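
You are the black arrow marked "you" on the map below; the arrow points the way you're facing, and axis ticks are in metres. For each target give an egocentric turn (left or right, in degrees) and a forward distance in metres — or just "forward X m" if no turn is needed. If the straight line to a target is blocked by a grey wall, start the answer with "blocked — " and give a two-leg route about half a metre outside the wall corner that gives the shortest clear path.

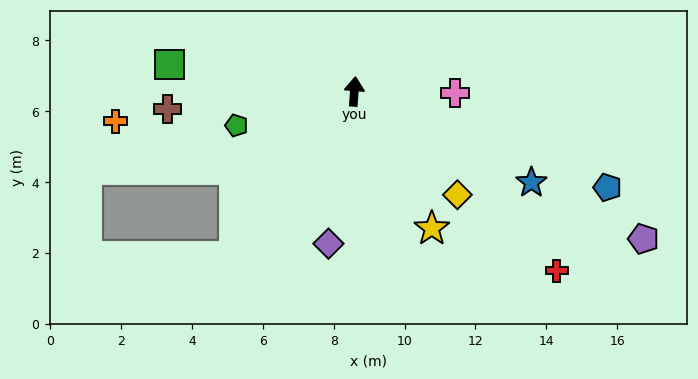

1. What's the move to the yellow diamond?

turn right 131°, forward 4.1 m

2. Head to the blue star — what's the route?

turn right 113°, forward 5.6 m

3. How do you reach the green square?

turn left 86°, forward 5.3 m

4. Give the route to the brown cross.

turn left 100°, forward 5.3 m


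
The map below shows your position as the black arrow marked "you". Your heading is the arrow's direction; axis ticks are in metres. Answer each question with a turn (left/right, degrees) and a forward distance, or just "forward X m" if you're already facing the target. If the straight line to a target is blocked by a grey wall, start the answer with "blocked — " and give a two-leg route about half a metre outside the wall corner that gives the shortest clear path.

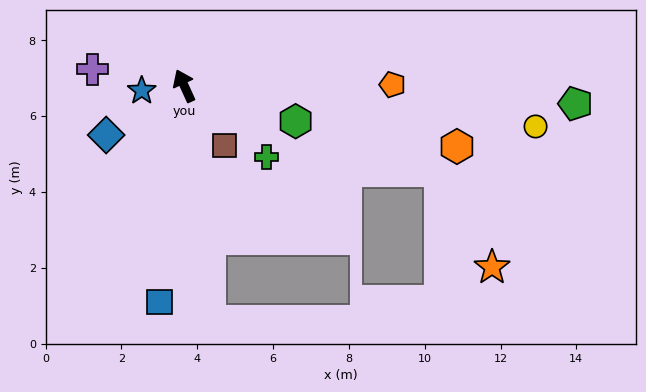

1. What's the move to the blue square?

turn left 149°, forward 5.7 m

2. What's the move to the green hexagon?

turn right 132°, forward 3.1 m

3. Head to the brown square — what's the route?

turn right 171°, forward 1.9 m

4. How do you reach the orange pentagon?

turn right 114°, forward 5.5 m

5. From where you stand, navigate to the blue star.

turn left 72°, forward 1.1 m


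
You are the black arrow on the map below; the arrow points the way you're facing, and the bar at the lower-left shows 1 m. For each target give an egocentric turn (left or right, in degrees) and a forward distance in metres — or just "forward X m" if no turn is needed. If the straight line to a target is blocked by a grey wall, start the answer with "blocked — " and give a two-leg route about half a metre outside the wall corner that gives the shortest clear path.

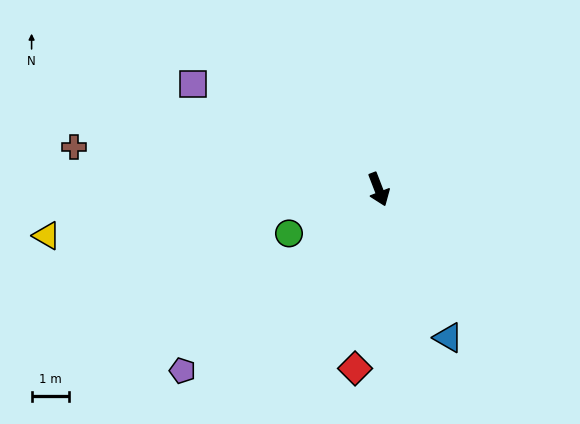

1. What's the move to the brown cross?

turn right 119°, forward 8.3 m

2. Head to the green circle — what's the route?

turn right 85°, forward 2.7 m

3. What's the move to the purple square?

turn right 141°, forward 5.8 m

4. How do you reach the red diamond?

turn right 29°, forward 4.9 m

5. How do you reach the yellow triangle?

turn right 103°, forward 9.1 m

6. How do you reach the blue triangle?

turn left 4°, forward 4.4 m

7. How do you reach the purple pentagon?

turn right 68°, forward 7.2 m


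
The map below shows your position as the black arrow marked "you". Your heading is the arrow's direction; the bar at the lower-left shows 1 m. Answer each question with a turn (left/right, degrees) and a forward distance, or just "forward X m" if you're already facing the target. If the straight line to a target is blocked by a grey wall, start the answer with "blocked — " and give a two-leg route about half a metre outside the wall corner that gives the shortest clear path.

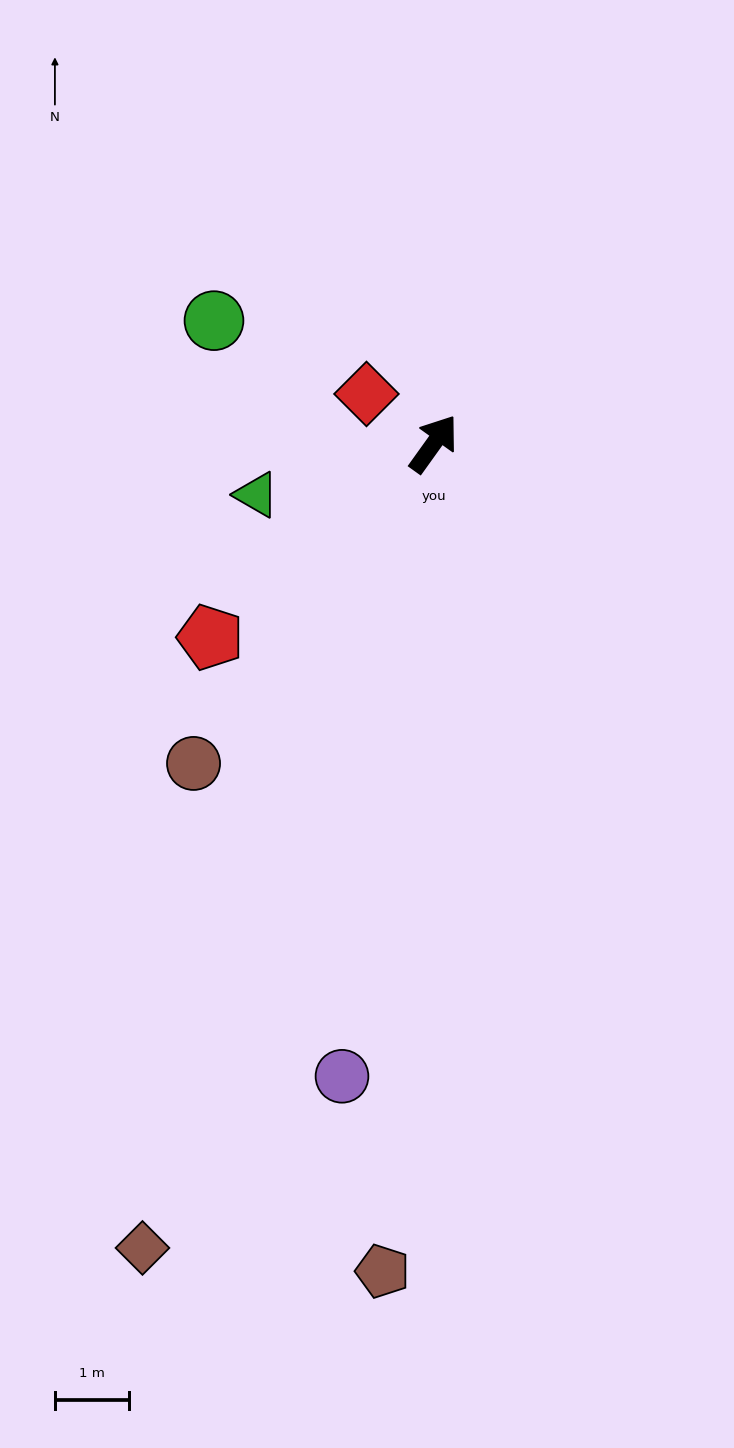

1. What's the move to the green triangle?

turn left 142°, forward 2.5 m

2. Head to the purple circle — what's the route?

turn right 153°, forward 8.7 m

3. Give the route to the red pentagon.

turn left 167°, forward 4.0 m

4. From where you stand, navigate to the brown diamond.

turn right 164°, forward 11.6 m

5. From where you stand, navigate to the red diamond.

turn left 89°, forward 1.1 m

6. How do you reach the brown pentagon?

turn right 148°, forward 11.3 m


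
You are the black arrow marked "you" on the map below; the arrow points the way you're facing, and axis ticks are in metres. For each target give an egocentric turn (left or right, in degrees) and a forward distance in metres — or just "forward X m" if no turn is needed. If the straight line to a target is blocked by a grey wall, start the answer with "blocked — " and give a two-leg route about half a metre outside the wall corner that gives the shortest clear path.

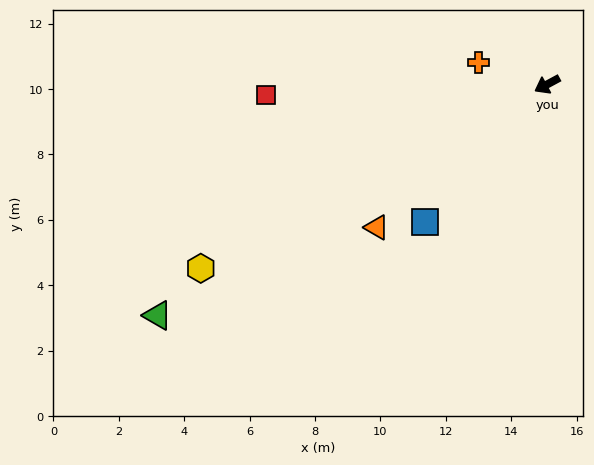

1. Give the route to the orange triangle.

turn left 12°, forward 6.8 m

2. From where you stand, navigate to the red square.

turn right 26°, forward 8.6 m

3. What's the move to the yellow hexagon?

forward 12.0 m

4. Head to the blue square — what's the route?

turn left 20°, forward 5.6 m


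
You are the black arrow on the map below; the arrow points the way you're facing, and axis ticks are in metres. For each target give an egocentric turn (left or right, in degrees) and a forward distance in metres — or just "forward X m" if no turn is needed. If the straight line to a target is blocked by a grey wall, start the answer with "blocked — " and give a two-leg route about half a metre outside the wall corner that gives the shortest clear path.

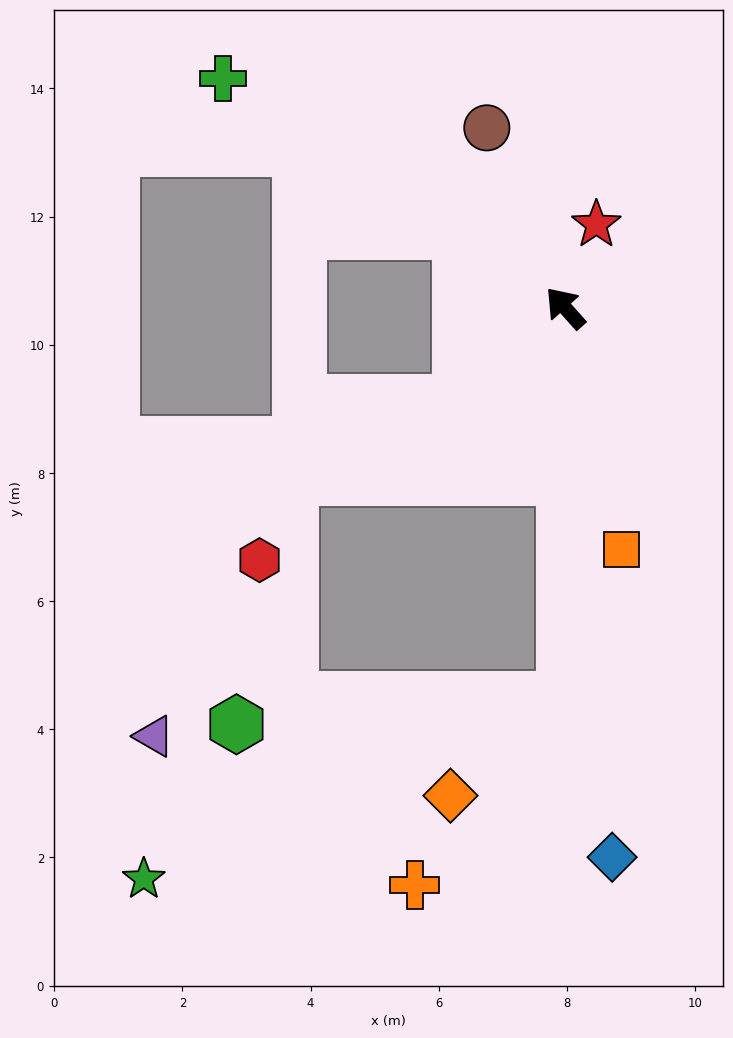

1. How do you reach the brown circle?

turn right 18°, forward 3.1 m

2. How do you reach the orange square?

turn left 152°, forward 3.9 m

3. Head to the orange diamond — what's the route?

blocked — turn left 138°, forward 6.1 m, then turn right 49°, forward 2.3 m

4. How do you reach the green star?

blocked — turn left 138°, forward 6.1 m, then turn right 66°, forward 7.1 m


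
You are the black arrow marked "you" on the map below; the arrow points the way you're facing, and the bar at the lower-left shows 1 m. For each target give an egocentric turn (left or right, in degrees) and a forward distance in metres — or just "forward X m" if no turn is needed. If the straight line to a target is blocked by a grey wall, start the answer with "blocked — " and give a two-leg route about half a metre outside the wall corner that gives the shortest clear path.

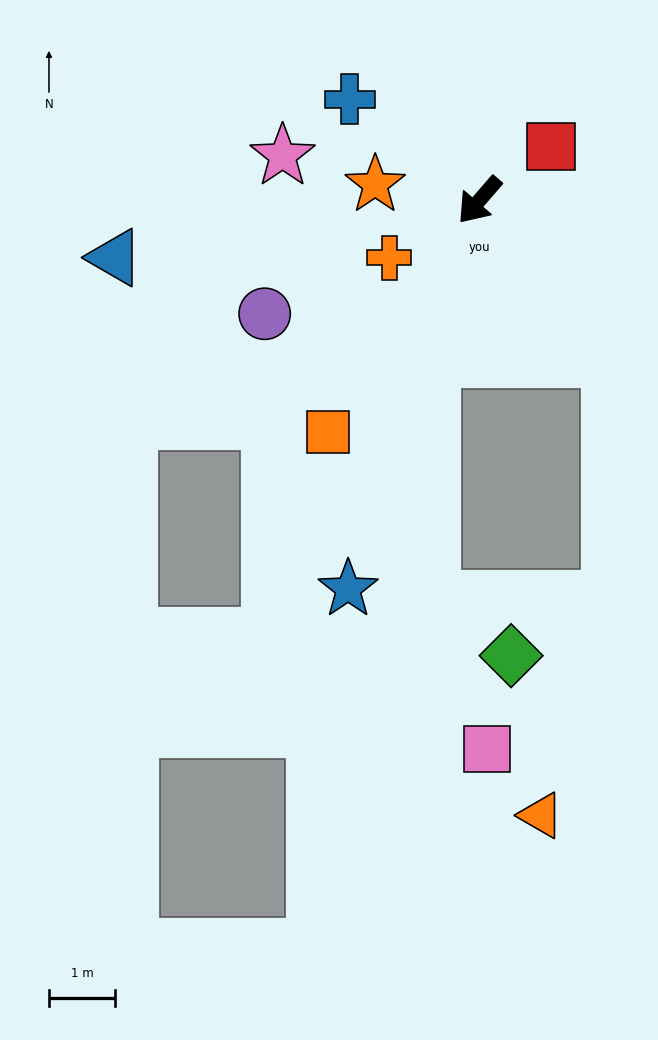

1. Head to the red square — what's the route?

turn left 168°, forward 1.4 m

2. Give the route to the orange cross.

turn right 17°, forward 1.6 m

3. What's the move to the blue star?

turn left 22°, forward 6.2 m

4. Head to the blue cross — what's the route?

turn right 87°, forward 2.5 m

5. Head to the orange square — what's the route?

turn left 8°, forward 4.2 m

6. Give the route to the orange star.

turn right 58°, forward 1.6 m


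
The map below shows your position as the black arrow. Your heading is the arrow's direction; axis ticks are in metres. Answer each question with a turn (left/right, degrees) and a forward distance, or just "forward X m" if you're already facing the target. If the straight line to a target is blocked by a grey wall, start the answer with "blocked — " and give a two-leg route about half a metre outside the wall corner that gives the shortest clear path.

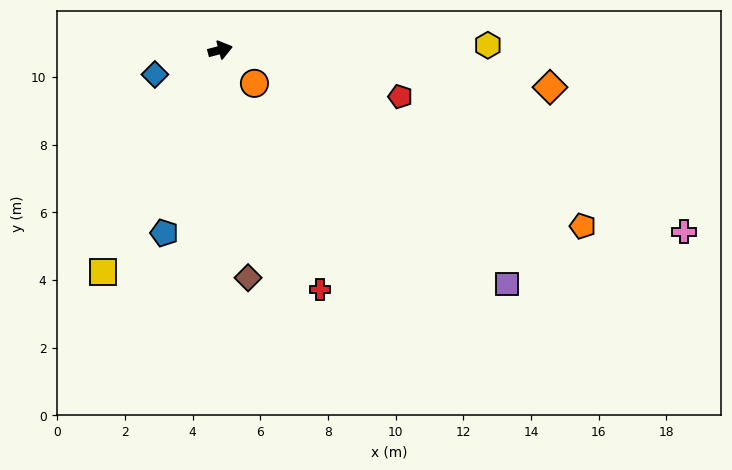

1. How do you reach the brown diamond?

turn right 98°, forward 6.8 m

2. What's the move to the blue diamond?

turn right 174°, forward 2.1 m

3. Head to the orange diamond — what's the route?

turn right 21°, forward 9.8 m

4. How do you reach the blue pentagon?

turn right 122°, forward 5.7 m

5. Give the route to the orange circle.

turn right 59°, forward 1.4 m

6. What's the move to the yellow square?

turn right 133°, forward 7.4 m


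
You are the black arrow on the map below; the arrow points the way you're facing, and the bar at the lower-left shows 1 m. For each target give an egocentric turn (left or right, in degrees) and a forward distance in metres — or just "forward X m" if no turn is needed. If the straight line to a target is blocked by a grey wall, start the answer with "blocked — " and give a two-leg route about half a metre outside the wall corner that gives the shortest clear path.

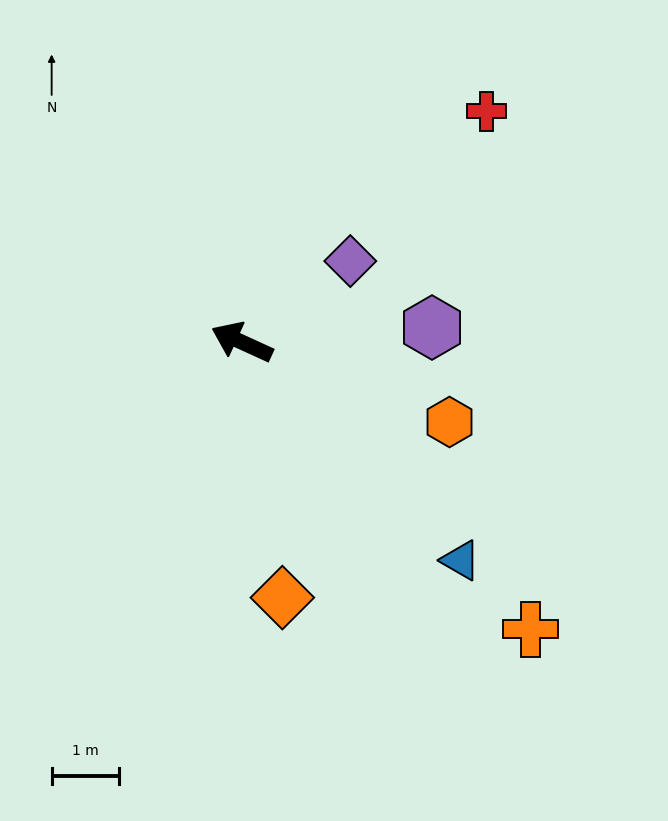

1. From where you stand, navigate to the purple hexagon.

turn right 151°, forward 2.8 m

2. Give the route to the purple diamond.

turn right 119°, forward 2.0 m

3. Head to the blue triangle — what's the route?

turn left 160°, forward 4.6 m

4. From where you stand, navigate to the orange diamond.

turn left 124°, forward 3.8 m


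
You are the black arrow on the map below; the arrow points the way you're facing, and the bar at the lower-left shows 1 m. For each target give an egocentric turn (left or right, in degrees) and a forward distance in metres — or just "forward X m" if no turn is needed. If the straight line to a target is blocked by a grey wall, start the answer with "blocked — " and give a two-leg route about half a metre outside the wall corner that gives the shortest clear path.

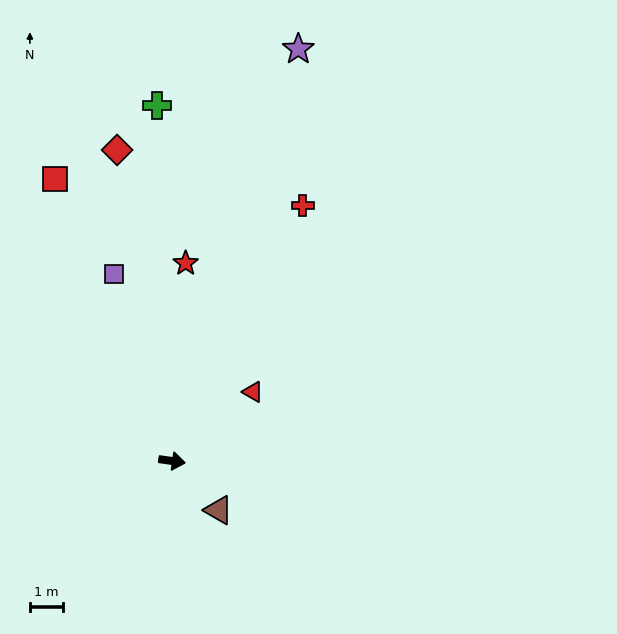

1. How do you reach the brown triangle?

turn right 38°, forward 2.1 m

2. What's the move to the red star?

turn left 94°, forward 6.0 m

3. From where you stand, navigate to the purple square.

turn left 115°, forward 6.0 m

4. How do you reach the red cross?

turn left 71°, forward 8.7 m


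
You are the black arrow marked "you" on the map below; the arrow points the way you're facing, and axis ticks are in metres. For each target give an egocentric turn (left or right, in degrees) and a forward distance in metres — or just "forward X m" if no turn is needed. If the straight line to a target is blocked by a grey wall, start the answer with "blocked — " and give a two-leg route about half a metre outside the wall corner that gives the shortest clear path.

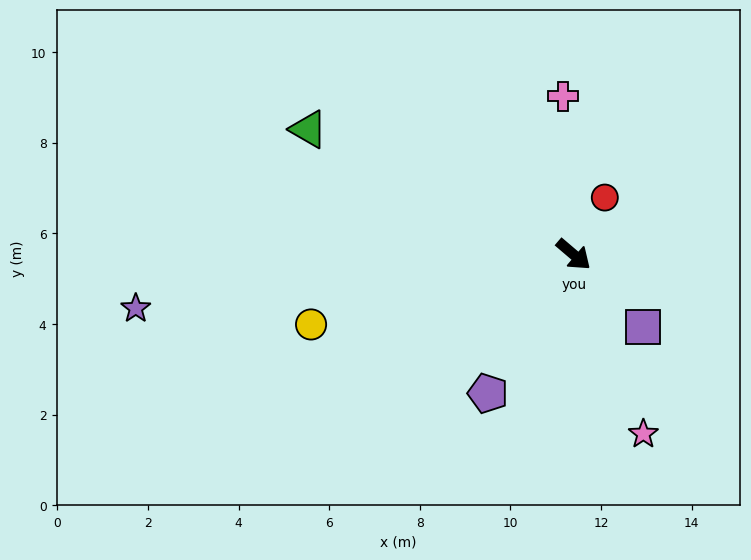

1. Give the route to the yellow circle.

turn right 125°, forward 6.0 m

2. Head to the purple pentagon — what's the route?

turn right 81°, forward 3.6 m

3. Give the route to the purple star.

turn right 133°, forward 9.7 m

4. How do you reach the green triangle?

turn right 165°, forward 6.5 m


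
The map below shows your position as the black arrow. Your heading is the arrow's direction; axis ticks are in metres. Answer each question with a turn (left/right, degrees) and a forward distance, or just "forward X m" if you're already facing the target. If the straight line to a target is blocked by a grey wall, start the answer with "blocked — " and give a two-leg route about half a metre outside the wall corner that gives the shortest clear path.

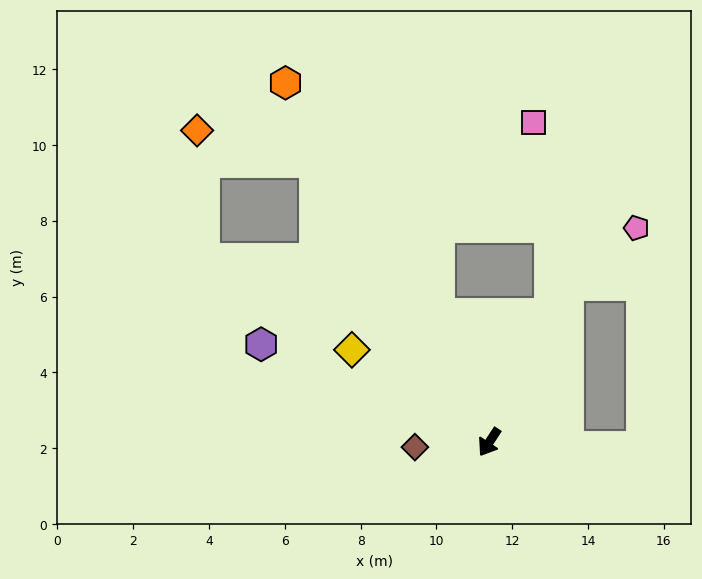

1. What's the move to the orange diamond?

blocked — turn right 115°, forward 8.7 m, then turn left 43°, forward 3.2 m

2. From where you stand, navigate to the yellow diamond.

turn right 91°, forward 4.4 m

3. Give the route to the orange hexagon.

turn right 117°, forward 10.9 m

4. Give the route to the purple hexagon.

turn right 80°, forward 6.6 m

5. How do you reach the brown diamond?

turn right 53°, forward 2.0 m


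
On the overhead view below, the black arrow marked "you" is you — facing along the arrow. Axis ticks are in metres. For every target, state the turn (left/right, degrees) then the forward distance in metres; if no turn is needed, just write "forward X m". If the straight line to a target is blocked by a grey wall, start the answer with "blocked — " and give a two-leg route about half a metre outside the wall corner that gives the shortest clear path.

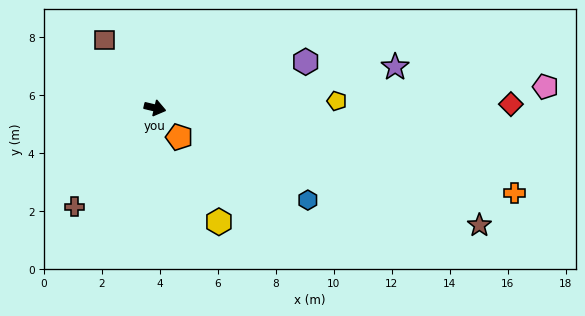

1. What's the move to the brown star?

turn right 6°, forward 11.9 m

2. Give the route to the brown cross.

turn right 116°, forward 4.4 m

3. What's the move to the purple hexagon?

turn left 30°, forward 5.4 m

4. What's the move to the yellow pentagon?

turn left 16°, forward 6.3 m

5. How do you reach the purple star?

turn left 23°, forward 8.4 m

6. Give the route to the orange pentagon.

turn right 37°, forward 1.3 m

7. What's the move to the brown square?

turn left 140°, forward 2.9 m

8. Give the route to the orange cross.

forward 12.7 m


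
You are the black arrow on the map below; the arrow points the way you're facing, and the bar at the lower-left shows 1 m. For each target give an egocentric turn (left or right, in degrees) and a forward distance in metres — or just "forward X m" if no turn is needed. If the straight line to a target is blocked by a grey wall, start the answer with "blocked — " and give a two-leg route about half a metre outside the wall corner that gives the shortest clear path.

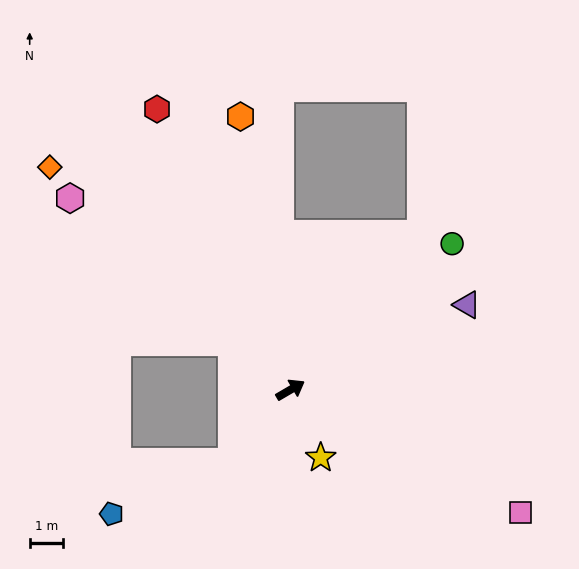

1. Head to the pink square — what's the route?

turn right 58°, forward 7.8 m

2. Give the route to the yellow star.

turn right 96°, forward 2.2 m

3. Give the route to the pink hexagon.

turn left 109°, forward 8.7 m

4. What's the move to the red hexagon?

turn left 85°, forward 9.3 m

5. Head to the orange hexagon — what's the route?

turn left 70°, forward 8.3 m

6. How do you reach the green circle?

turn left 12°, forward 6.5 m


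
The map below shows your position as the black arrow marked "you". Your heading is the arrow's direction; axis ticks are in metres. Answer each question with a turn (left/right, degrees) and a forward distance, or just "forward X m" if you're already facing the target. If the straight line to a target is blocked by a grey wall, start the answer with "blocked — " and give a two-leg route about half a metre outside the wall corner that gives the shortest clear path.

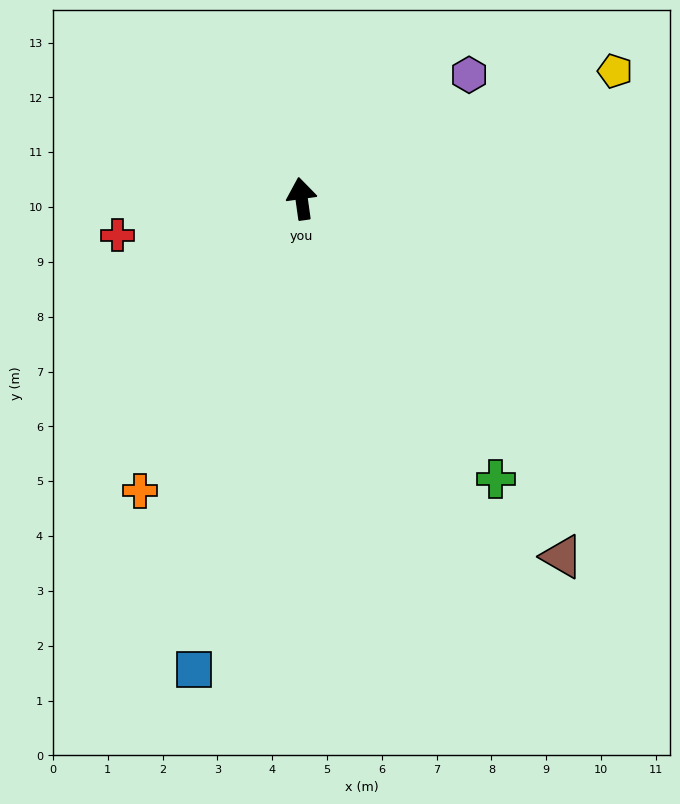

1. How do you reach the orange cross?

turn left 143°, forward 6.1 m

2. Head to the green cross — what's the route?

turn right 153°, forward 6.2 m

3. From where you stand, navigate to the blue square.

turn left 159°, forward 8.8 m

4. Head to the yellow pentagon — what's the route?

turn right 76°, forward 6.2 m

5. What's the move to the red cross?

turn left 93°, forward 3.4 m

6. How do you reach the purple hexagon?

turn right 62°, forward 3.8 m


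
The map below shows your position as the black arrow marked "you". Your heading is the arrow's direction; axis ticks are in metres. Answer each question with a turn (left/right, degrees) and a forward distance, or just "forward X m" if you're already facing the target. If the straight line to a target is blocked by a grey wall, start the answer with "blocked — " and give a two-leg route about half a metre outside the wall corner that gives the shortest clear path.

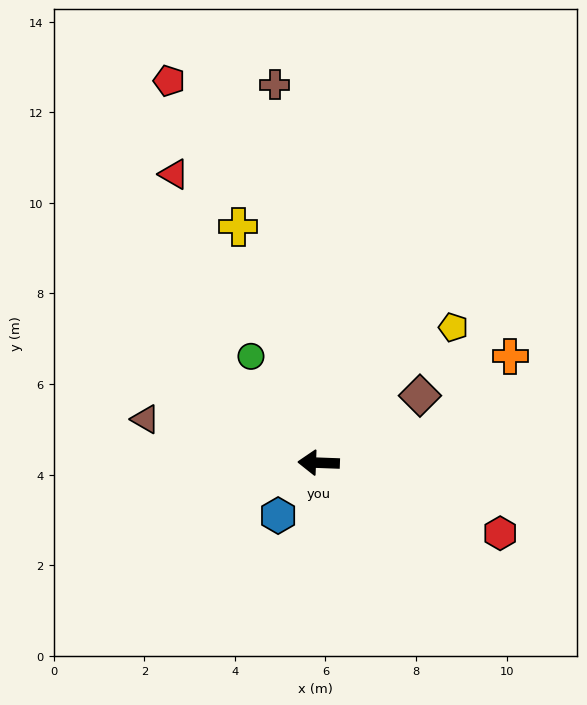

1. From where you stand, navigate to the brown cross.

turn right 81°, forward 8.4 m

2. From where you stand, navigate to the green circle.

turn right 55°, forward 2.8 m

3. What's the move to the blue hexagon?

turn left 55°, forward 1.5 m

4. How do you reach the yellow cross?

turn right 69°, forward 5.5 m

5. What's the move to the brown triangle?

turn right 12°, forward 3.9 m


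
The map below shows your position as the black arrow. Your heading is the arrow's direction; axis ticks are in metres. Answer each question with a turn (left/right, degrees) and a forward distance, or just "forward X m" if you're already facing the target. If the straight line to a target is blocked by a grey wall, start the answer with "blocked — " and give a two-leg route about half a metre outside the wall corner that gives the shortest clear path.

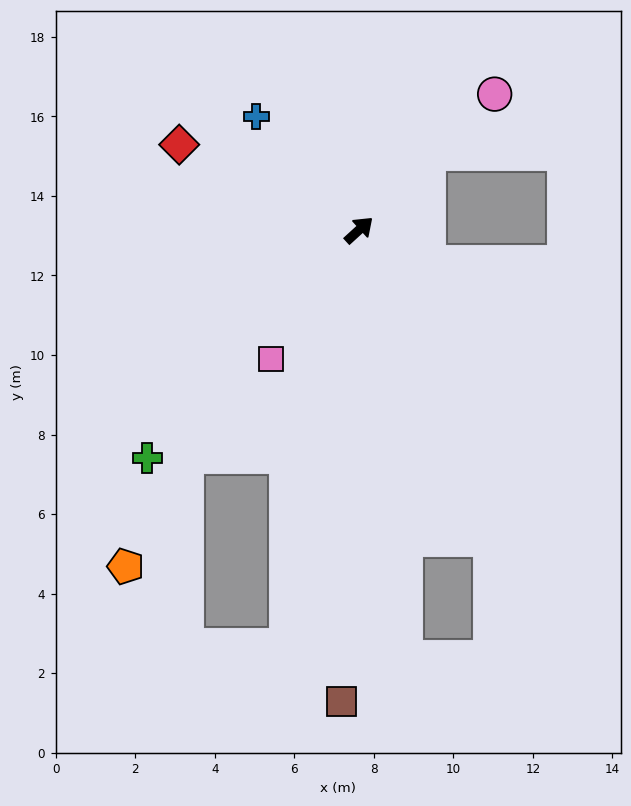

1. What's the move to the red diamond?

turn left 112°, forward 5.0 m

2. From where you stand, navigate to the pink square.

turn right 167°, forward 3.9 m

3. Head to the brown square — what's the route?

turn right 134°, forward 11.9 m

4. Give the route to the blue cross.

turn left 90°, forward 3.8 m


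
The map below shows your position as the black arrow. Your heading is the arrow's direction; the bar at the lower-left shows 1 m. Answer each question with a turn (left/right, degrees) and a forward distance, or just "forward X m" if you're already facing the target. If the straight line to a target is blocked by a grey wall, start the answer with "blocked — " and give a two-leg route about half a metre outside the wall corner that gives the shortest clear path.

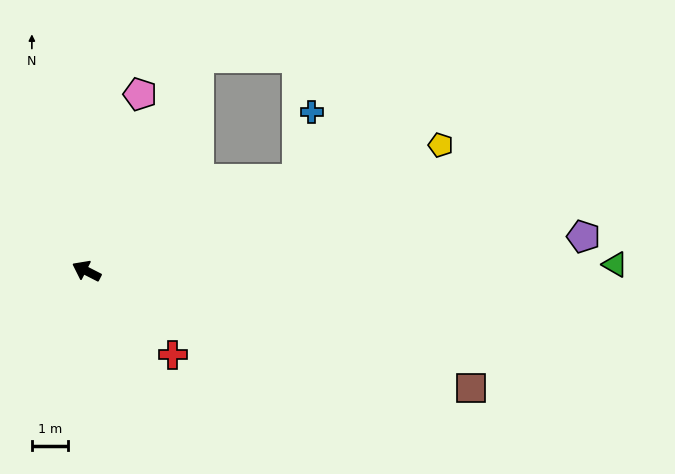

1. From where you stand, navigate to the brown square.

turn right 170°, forward 11.1 m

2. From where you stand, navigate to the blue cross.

blocked — turn right 129°, forward 6.3 m, then turn left 54°, forward 1.9 m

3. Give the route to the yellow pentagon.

turn right 133°, forward 10.3 m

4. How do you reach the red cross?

turn left 163°, forward 3.3 m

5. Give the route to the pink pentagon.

turn right 80°, forward 5.1 m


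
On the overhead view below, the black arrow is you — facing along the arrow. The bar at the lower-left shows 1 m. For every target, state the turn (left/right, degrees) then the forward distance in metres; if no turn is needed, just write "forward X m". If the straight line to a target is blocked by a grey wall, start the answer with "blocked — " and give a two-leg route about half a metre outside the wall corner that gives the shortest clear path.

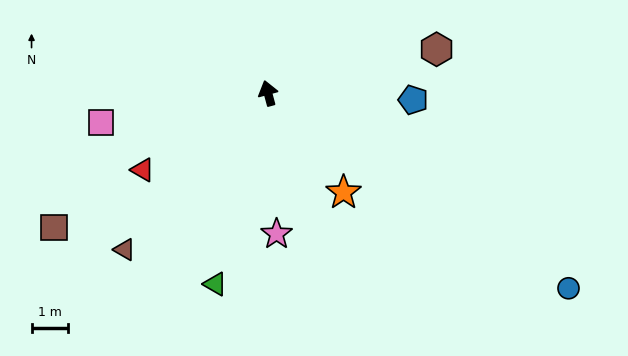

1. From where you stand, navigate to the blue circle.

turn right 138°, forward 10.0 m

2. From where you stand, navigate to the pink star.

turn left 168°, forward 3.9 m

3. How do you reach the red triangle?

turn left 106°, forward 4.1 m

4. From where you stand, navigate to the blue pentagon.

turn right 108°, forward 4.0 m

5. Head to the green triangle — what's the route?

turn left 149°, forward 5.5 m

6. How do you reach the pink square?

turn left 85°, forward 4.7 m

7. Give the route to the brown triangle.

turn left 122°, forward 5.9 m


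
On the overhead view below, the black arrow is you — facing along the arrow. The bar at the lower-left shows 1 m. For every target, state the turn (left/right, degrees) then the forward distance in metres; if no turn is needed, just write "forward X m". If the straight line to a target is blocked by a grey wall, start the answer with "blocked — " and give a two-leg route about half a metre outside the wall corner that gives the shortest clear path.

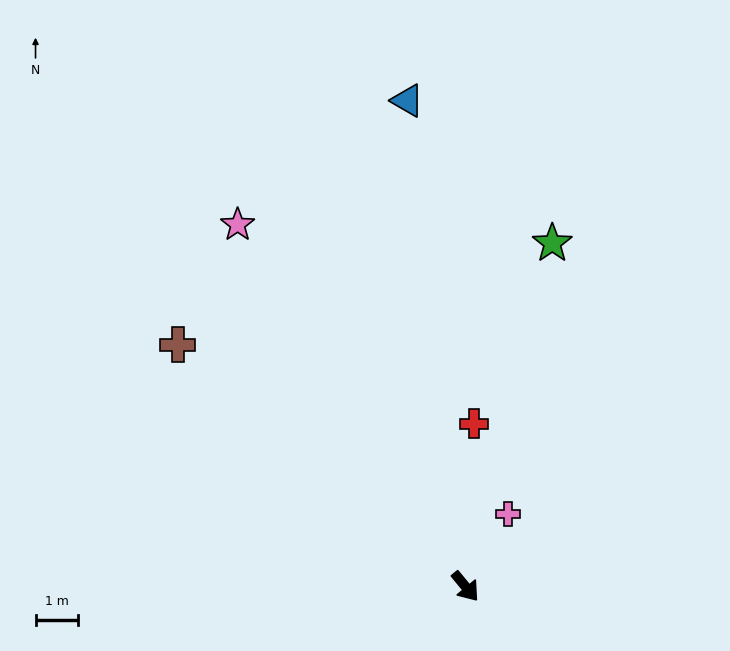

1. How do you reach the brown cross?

turn right 169°, forward 8.8 m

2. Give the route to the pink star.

turn left 173°, forward 10.0 m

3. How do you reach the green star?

turn left 126°, forward 8.3 m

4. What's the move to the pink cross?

turn left 110°, forward 2.0 m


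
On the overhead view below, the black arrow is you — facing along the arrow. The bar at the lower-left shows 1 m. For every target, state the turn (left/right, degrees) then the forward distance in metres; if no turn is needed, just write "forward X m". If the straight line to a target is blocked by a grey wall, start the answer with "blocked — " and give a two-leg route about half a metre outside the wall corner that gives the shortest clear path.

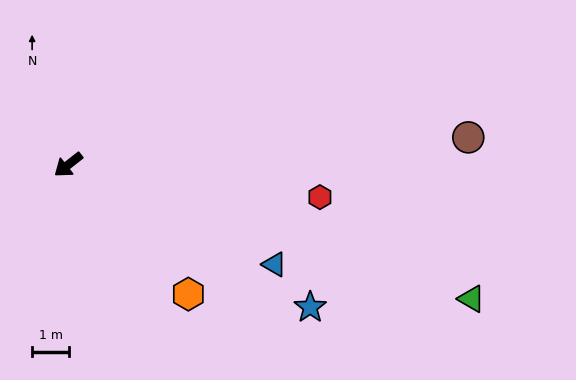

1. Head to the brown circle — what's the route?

turn left 146°, forward 10.9 m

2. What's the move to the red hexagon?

turn left 135°, forward 6.9 m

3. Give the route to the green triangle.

turn left 123°, forward 11.5 m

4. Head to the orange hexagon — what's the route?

turn left 95°, forward 4.8 m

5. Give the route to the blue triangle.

turn left 116°, forward 6.2 m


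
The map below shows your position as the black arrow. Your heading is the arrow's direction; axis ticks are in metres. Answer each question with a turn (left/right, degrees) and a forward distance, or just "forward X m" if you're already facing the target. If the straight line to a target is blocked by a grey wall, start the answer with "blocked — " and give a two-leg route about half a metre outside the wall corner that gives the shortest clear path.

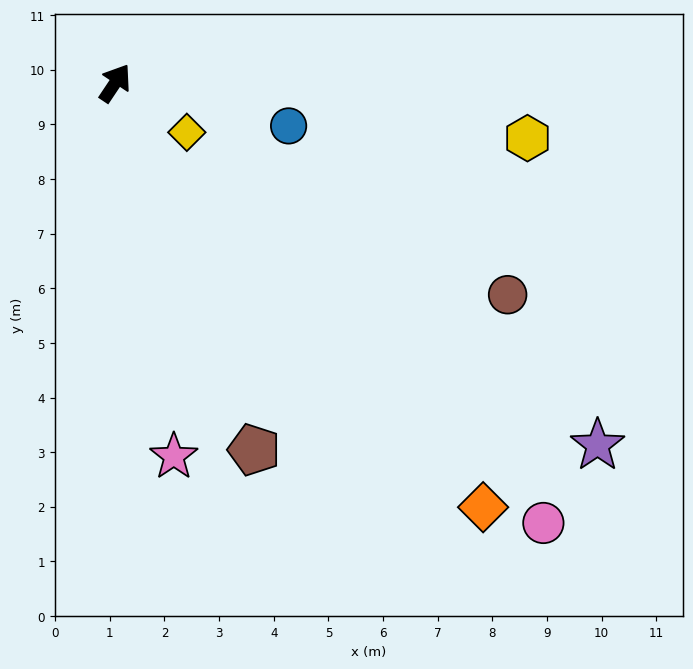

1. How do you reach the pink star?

turn right 137°, forward 6.9 m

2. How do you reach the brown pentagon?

turn right 126°, forward 7.2 m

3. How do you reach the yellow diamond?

turn right 91°, forward 1.6 m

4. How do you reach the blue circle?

turn right 70°, forward 3.3 m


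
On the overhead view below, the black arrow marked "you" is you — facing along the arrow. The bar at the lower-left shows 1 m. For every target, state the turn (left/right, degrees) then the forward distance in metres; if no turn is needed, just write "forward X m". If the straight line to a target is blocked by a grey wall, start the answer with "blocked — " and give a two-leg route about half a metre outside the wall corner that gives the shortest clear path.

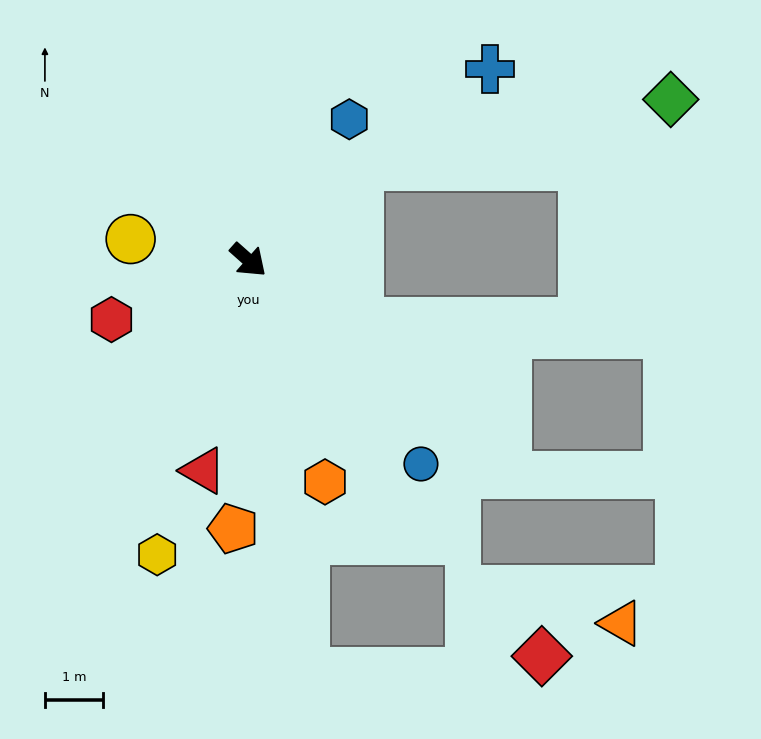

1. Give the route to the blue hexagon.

turn left 96°, forward 3.0 m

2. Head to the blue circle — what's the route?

turn right 8°, forward 4.6 m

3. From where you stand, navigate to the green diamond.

blocked — turn left 82°, forward 2.5 m, then turn right 28°, forward 5.5 m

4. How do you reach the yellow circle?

turn right 149°, forward 2.1 m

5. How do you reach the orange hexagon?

turn right 29°, forward 4.1 m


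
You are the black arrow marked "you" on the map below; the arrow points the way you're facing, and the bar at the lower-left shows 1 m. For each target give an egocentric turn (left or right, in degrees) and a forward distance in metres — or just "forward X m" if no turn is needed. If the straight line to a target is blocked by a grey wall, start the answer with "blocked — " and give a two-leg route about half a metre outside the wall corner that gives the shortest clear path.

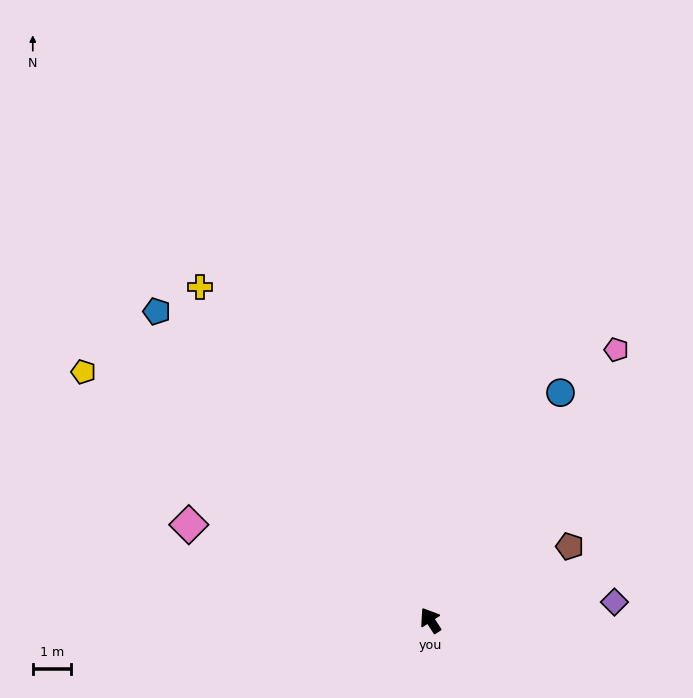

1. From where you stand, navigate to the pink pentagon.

turn right 68°, forward 8.7 m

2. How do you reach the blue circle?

turn right 63°, forward 6.9 m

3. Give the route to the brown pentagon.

turn right 95°, forward 4.2 m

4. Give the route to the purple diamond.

turn right 117°, forward 4.9 m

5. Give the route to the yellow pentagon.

turn left 21°, forward 11.3 m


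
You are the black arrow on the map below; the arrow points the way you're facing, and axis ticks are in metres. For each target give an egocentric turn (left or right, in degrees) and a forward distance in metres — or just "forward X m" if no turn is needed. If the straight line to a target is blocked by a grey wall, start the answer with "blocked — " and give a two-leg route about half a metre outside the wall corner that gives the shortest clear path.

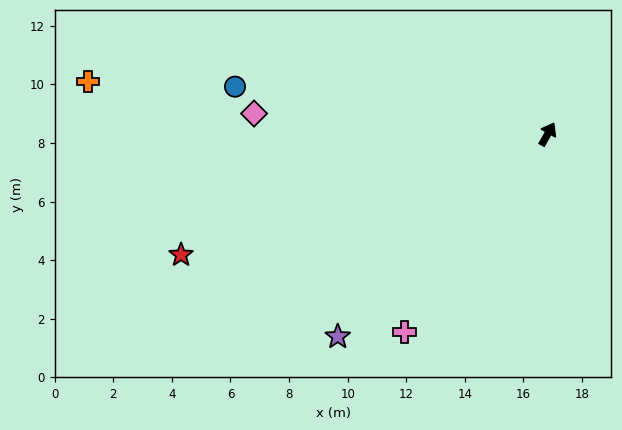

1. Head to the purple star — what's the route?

turn left 163°, forward 10.0 m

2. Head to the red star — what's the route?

turn left 138°, forward 13.2 m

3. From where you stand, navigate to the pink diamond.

turn left 115°, forward 10.0 m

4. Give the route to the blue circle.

turn left 111°, forward 10.8 m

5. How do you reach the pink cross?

turn left 173°, forward 8.3 m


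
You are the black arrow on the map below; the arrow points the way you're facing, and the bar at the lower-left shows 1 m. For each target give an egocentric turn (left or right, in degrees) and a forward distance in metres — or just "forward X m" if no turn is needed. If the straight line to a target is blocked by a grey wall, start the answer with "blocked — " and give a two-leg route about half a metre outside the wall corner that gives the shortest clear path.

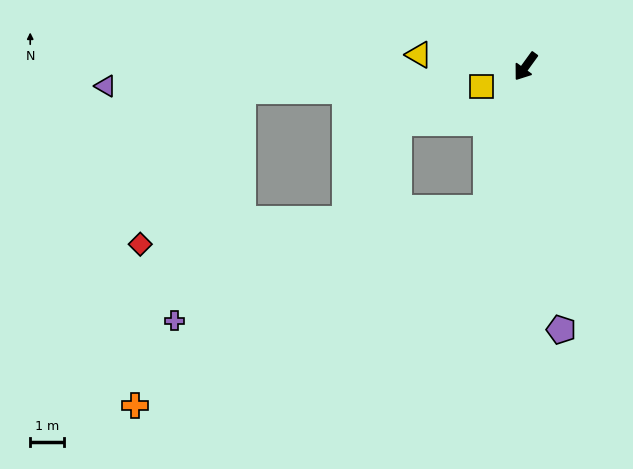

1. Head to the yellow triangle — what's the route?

turn right 60°, forward 3.2 m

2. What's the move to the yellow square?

turn right 30°, forward 1.4 m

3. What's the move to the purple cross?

blocked — turn left 21°, forward 4.4 m, then turn right 55°, forward 9.9 m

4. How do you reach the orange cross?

blocked — turn left 21°, forward 4.4 m, then turn right 46°, forward 12.0 m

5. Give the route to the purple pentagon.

turn left 44°, forward 7.9 m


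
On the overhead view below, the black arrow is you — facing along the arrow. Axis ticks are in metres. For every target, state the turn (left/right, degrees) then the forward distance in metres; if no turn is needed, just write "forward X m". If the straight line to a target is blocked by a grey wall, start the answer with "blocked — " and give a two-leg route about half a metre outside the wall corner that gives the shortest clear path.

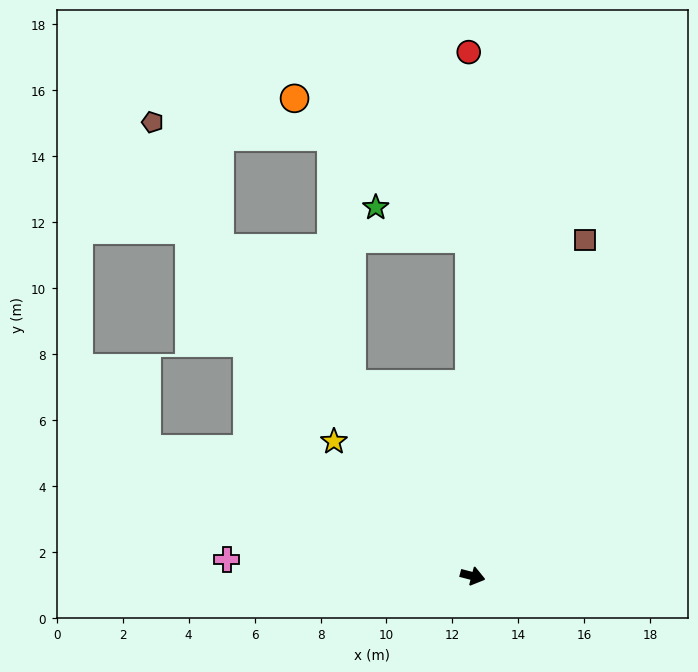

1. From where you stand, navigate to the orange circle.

blocked — turn left 105°, forward 10.2 m, then turn left 51°, forward 6.8 m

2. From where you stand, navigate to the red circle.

turn left 105°, forward 15.9 m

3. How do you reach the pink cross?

turn right 169°, forward 7.5 m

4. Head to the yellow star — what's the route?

turn left 150°, forward 5.9 m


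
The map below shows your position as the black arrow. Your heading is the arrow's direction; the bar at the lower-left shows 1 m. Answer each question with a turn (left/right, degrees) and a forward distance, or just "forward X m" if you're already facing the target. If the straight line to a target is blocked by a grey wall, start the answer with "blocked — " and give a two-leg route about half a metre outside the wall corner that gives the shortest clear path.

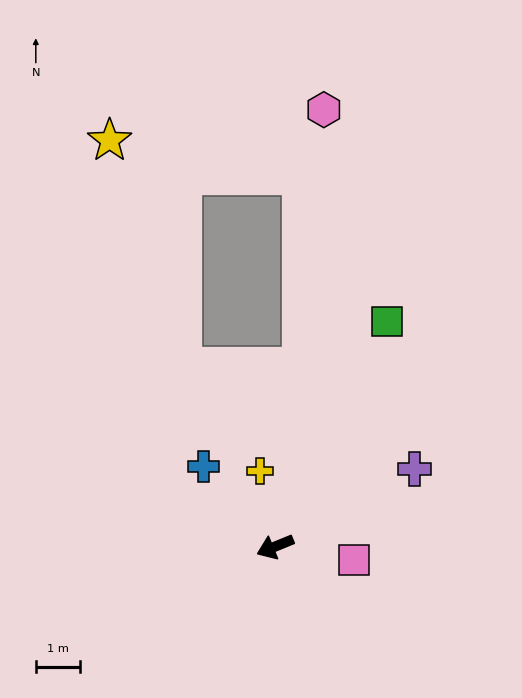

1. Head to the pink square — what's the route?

turn left 148°, forward 1.8 m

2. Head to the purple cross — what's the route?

turn right 173°, forward 3.6 m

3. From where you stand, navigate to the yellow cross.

turn right 101°, forward 1.7 m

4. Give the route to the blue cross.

turn right 70°, forward 2.4 m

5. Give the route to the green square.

turn right 139°, forward 5.6 m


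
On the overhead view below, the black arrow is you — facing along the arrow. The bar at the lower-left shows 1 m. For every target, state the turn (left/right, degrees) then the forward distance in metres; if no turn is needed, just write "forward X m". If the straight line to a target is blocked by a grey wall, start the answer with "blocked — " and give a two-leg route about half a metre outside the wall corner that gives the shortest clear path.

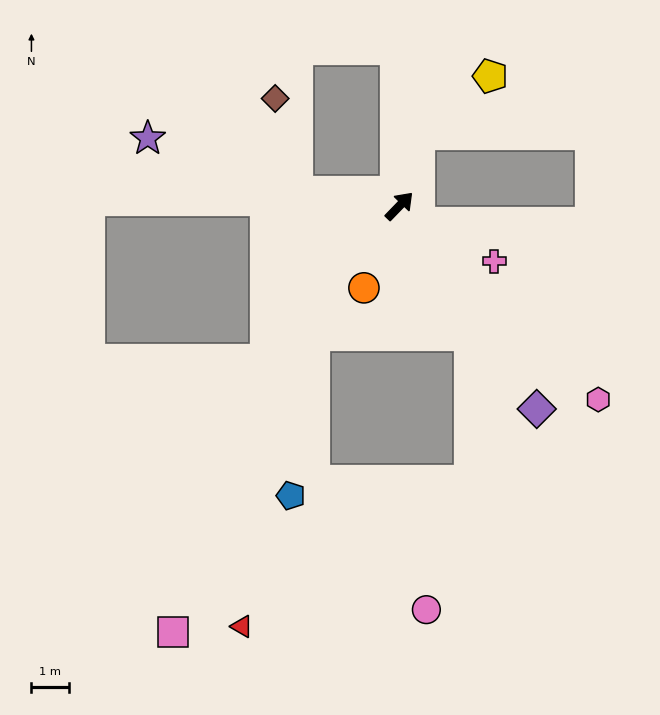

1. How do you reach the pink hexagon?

turn right 90°, forward 7.5 m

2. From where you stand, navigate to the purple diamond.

turn right 102°, forward 6.6 m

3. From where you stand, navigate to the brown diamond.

blocked — turn left 126°, forward 2.8 m, then turn right 68°, forward 2.6 m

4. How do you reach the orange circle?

turn right 159°, forward 2.4 m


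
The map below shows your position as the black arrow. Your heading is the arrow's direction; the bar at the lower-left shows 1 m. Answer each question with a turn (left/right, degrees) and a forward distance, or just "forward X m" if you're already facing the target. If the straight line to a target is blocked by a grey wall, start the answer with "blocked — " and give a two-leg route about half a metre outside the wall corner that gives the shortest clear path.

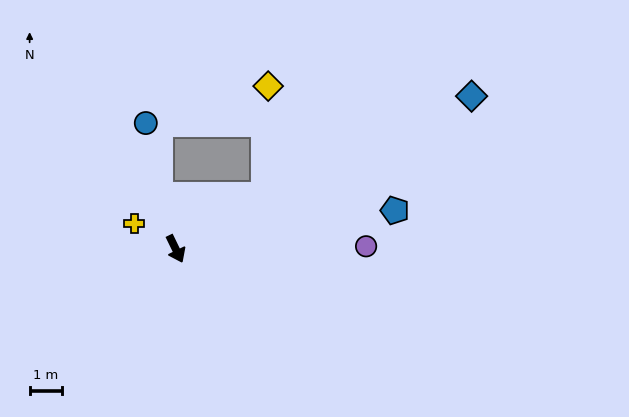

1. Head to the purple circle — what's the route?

turn left 65°, forward 5.9 m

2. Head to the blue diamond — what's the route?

turn left 91°, forward 10.4 m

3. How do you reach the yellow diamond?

blocked — turn left 95°, forward 3.2 m, then turn left 57°, forward 3.4 m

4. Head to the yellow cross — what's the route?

turn right 147°, forward 1.5 m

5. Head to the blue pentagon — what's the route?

turn left 74°, forward 6.9 m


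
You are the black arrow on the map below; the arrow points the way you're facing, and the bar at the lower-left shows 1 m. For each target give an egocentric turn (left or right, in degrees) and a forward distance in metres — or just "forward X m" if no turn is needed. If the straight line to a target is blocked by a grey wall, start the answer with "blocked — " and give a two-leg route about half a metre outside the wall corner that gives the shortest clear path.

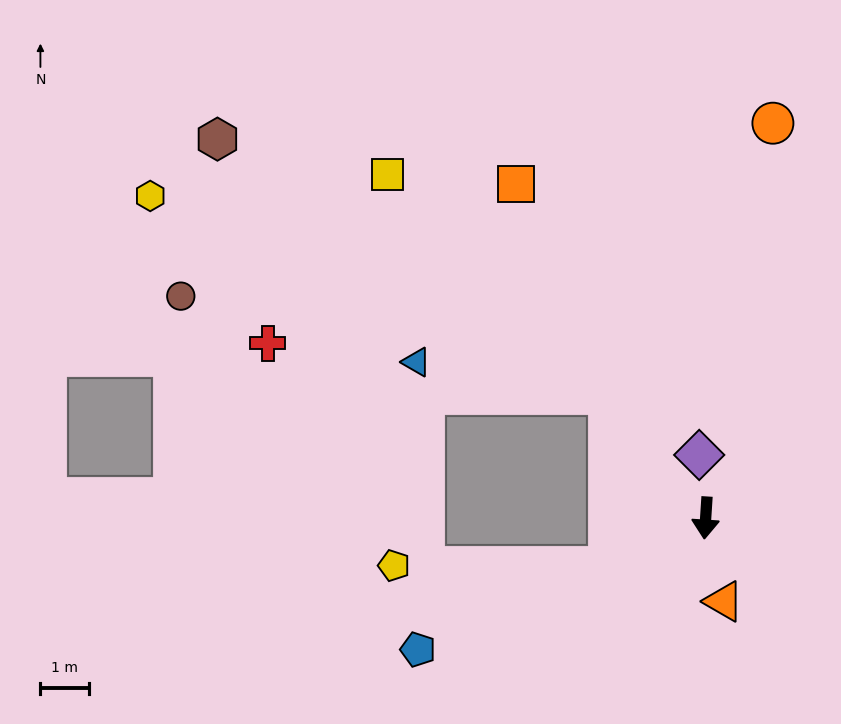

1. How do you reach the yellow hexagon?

blocked — turn right 138°, forward 3.2 m, then turn left 28°, forward 10.3 m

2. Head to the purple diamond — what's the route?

turn right 170°, forward 1.3 m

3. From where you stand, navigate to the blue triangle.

blocked — turn right 138°, forward 3.2 m, then turn left 42°, forward 4.0 m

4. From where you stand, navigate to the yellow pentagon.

blocked — turn right 60°, forward 2.2 m, then turn right 27°, forward 4.4 m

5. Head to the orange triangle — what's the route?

turn left 16°, forward 1.8 m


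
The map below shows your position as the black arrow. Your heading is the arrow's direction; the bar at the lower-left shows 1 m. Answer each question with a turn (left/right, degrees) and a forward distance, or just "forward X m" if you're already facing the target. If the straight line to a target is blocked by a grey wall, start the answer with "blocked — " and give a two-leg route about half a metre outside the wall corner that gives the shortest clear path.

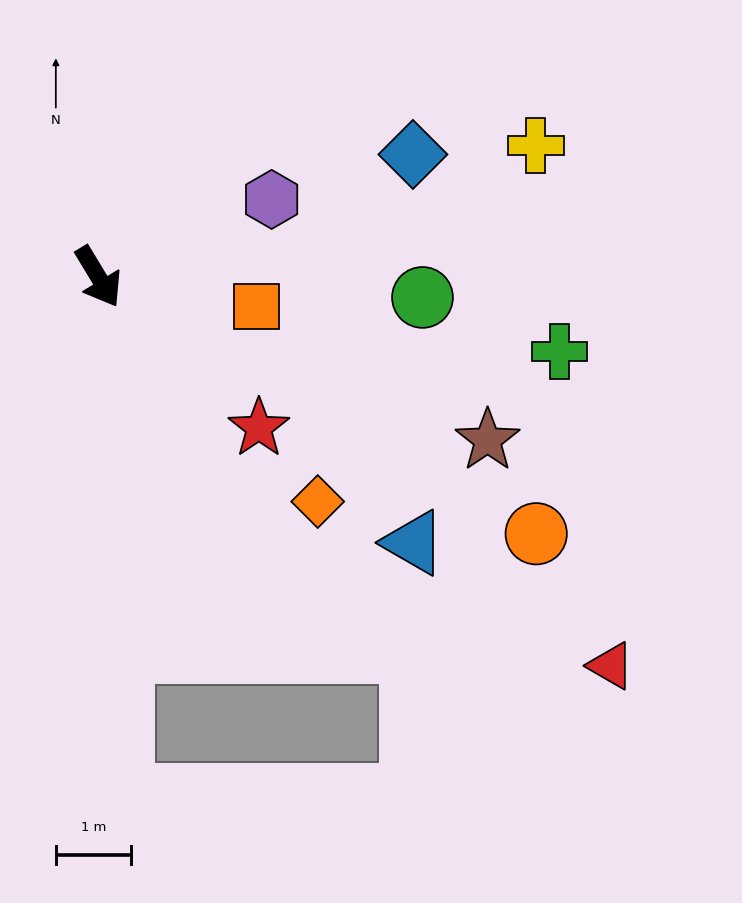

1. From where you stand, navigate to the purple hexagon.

turn left 83°, forward 2.5 m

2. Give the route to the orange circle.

turn left 28°, forward 6.7 m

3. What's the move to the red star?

turn left 16°, forward 2.9 m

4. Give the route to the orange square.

turn left 48°, forward 2.1 m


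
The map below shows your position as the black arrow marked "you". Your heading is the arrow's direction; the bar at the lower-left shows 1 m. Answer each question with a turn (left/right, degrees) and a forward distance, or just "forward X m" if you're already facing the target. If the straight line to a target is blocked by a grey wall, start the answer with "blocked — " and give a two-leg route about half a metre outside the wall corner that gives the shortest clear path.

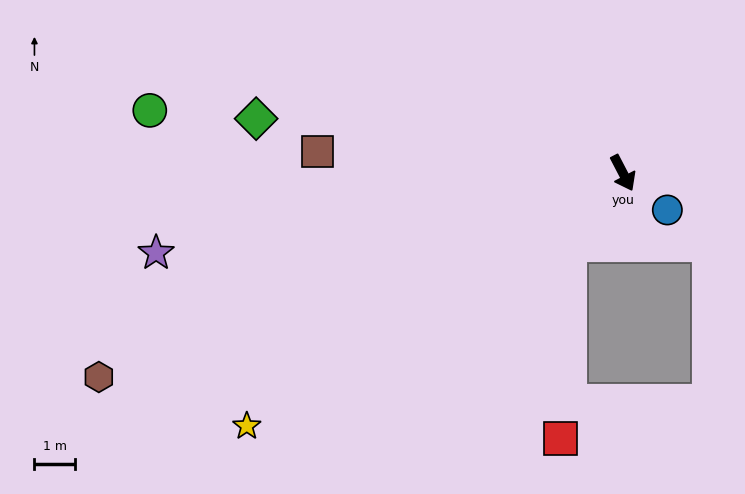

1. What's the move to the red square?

blocked — turn right 64°, forward 2.2 m, then turn left 34°, forward 4.7 m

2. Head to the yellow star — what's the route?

turn right 84°, forward 11.1 m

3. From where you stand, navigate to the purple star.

turn right 108°, forward 11.6 m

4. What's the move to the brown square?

turn right 122°, forward 7.5 m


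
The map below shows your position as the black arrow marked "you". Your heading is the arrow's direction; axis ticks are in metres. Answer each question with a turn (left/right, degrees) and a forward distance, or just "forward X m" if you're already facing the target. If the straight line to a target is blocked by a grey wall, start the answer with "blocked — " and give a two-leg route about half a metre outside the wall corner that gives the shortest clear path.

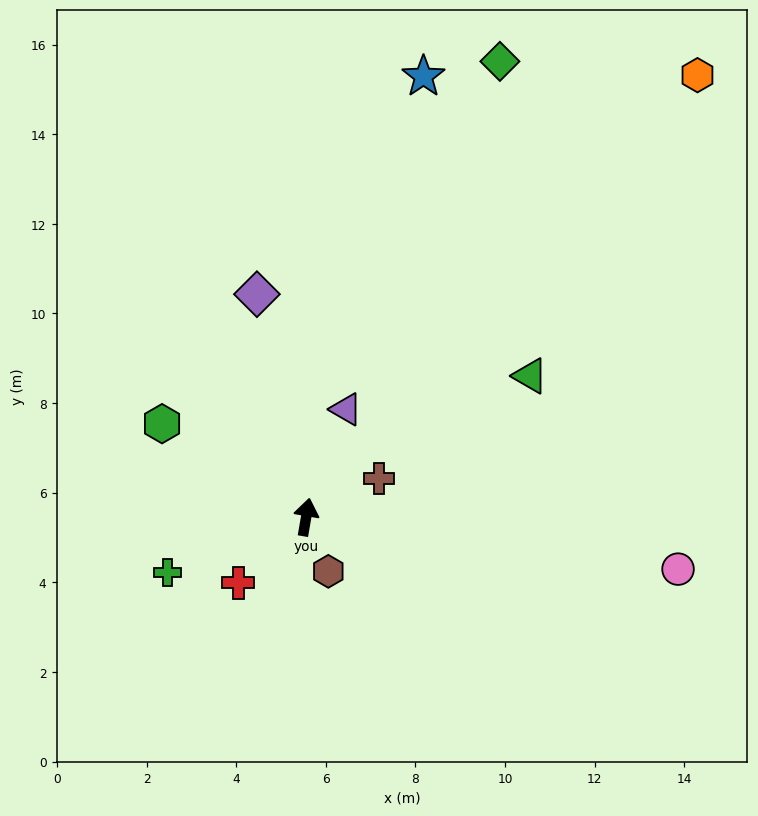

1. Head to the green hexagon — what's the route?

turn left 67°, forward 3.8 m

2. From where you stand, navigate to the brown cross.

turn right 52°, forward 1.8 m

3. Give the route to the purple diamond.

turn left 22°, forward 5.1 m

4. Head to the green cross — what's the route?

turn left 122°, forward 3.3 m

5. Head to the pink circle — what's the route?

turn right 88°, forward 8.4 m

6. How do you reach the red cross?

turn left 144°, forward 2.1 m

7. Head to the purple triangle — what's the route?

turn right 11°, forward 2.6 m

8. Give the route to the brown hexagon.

turn right 148°, forward 1.3 m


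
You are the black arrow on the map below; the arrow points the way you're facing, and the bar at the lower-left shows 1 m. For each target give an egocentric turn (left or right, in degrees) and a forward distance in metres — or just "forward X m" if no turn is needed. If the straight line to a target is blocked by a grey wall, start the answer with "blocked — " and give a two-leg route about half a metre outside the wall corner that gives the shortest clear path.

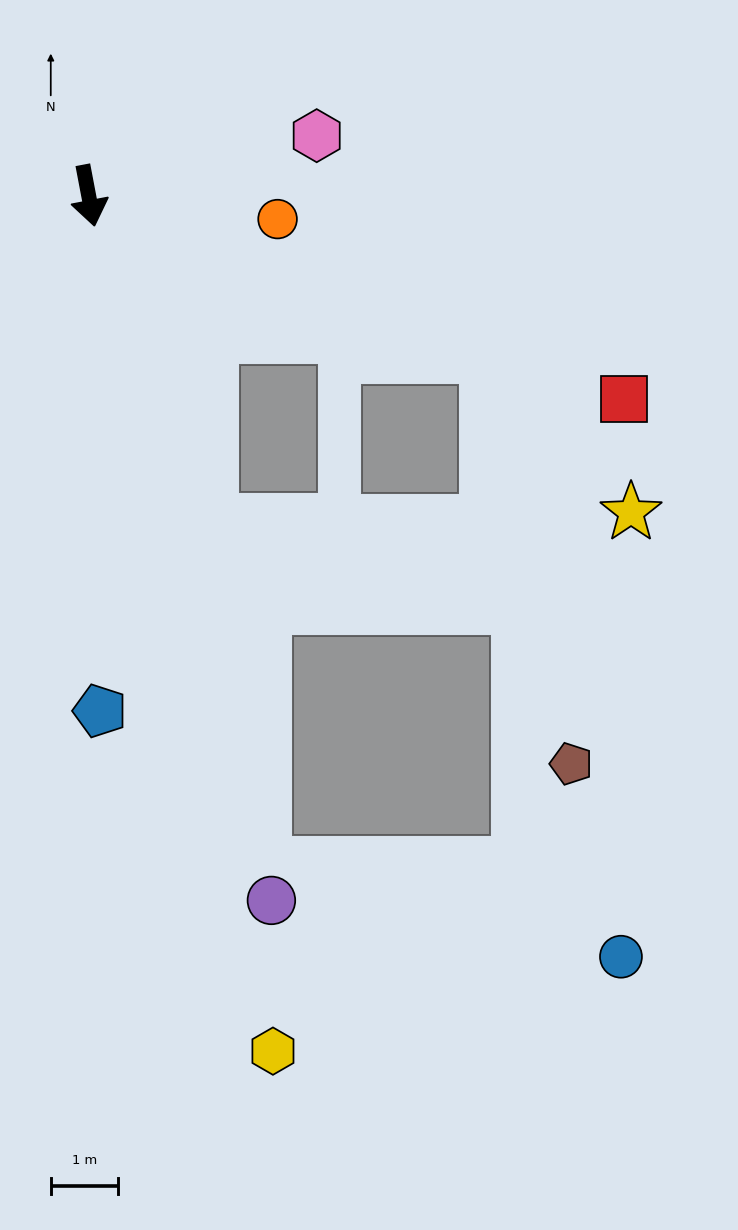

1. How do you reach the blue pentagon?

turn right 10°, forward 7.7 m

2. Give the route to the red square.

turn left 58°, forward 8.5 m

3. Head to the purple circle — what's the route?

turn left 4°, forward 10.8 m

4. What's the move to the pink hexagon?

turn left 94°, forward 3.5 m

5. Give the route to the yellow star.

blocked — turn left 58°, forward 6.4 m, then turn right 27°, forward 3.2 m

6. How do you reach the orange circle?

turn left 72°, forward 2.8 m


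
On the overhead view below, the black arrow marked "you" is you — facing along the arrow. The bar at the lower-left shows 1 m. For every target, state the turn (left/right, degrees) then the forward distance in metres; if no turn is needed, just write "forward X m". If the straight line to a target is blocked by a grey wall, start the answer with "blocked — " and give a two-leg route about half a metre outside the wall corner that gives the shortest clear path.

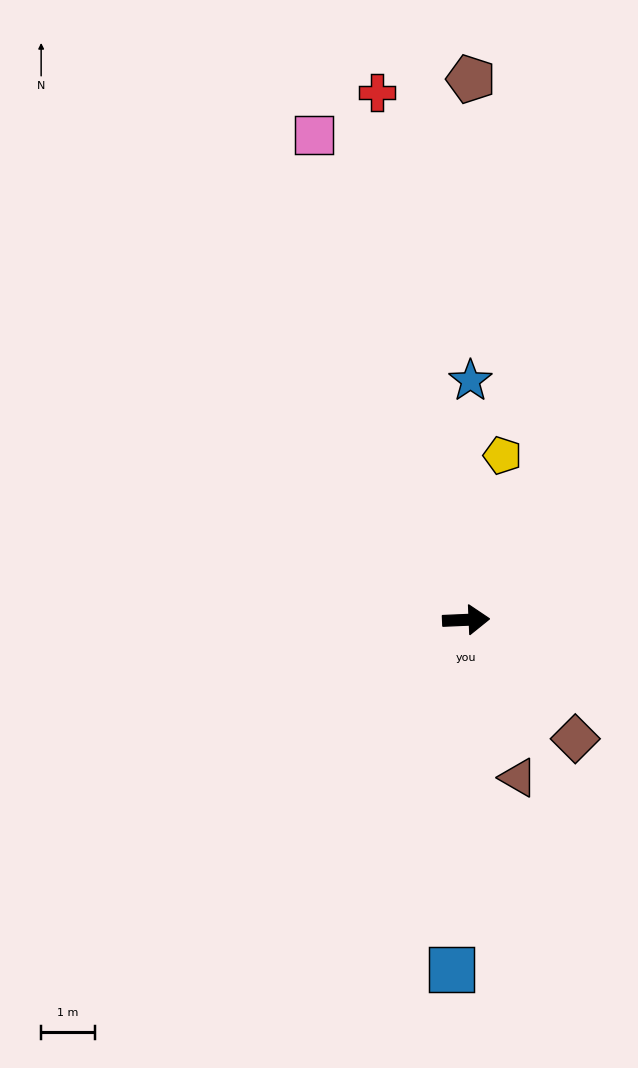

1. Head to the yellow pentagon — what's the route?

turn left 75°, forward 3.1 m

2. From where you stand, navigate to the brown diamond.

turn right 50°, forward 3.0 m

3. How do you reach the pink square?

turn left 105°, forward 9.5 m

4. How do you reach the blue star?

turn left 86°, forward 4.5 m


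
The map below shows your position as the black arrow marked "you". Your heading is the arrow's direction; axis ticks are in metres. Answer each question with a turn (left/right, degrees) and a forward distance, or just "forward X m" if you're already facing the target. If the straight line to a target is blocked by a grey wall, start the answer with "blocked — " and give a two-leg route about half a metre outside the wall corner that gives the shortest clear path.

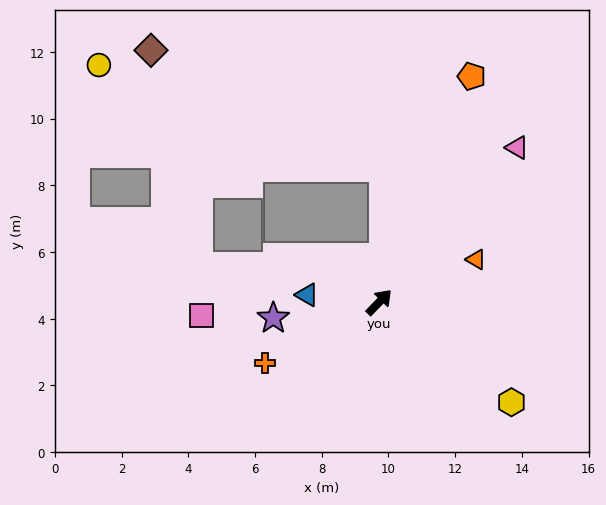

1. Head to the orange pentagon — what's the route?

turn left 22°, forward 7.3 m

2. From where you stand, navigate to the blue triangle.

turn left 128°, forward 2.2 m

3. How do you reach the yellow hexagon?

turn right 83°, forward 5.0 m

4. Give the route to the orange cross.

turn left 162°, forward 3.9 m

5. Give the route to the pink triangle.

turn left 2°, forward 6.2 m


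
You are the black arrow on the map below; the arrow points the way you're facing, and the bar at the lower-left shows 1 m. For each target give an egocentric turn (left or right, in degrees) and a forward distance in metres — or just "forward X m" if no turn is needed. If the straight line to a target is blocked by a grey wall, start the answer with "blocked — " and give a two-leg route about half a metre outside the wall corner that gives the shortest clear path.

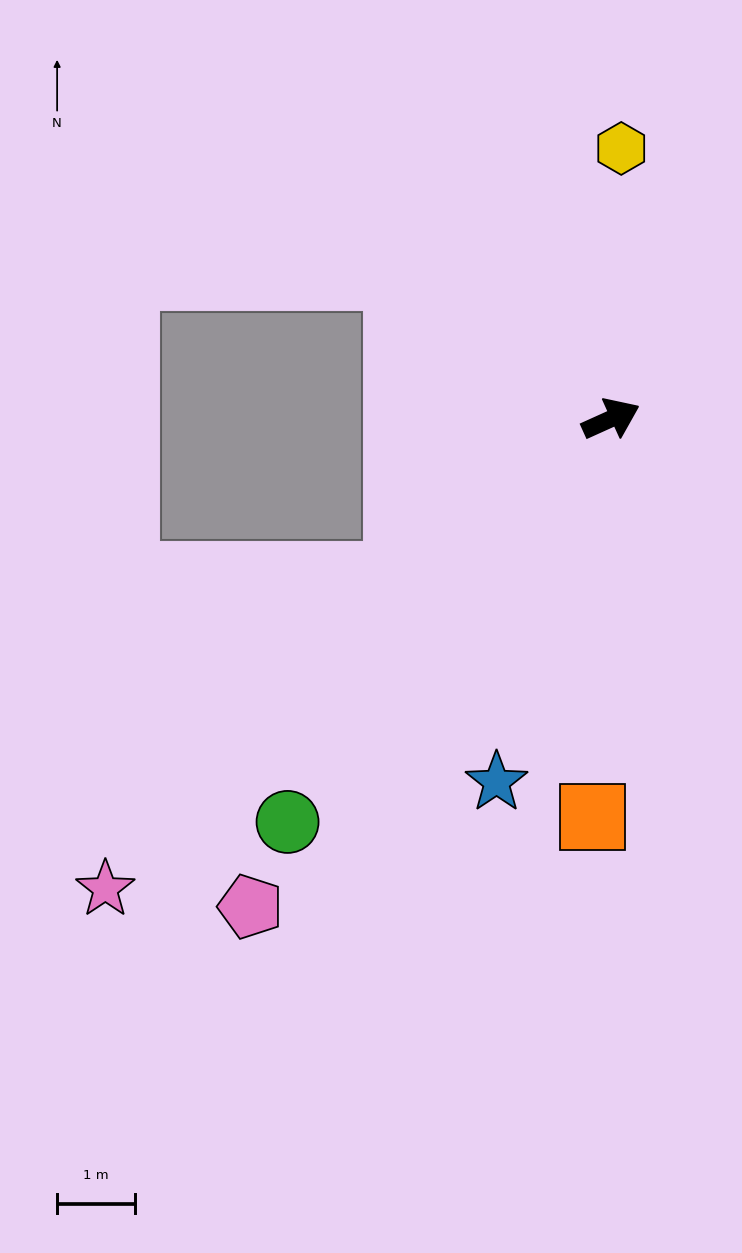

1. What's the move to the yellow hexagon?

turn left 64°, forward 3.5 m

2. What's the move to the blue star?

turn right 132°, forward 4.9 m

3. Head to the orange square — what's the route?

turn right 117°, forward 5.1 m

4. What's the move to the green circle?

turn right 153°, forward 6.7 m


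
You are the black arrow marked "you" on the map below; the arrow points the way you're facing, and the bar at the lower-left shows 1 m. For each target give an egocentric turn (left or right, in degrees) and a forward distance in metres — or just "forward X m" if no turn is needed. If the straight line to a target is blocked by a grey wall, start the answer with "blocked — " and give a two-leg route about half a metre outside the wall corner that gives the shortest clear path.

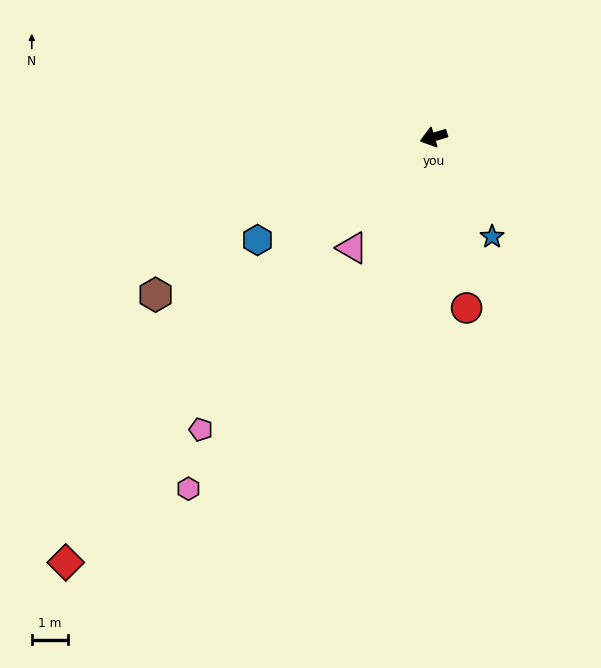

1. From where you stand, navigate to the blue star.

turn left 104°, forward 3.1 m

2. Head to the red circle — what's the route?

turn left 84°, forward 4.7 m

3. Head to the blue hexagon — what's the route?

turn left 14°, forward 5.6 m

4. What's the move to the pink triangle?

turn left 37°, forward 3.7 m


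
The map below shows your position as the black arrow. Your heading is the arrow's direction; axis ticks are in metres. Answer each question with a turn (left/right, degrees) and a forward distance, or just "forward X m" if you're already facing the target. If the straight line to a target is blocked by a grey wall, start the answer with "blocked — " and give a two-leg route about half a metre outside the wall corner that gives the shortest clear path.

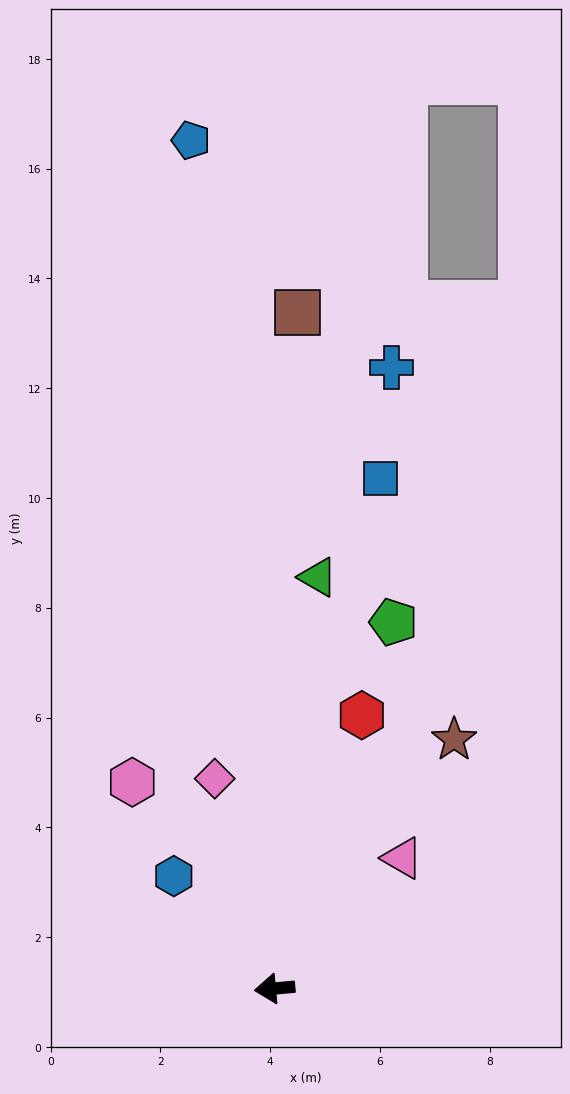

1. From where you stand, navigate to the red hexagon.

turn right 113°, forward 5.2 m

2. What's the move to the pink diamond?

turn right 79°, forward 4.0 m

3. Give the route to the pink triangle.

turn right 140°, forward 3.3 m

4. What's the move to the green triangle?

turn right 101°, forward 7.5 m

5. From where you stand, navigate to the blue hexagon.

turn right 53°, forward 2.8 m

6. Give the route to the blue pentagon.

turn right 90°, forward 15.5 m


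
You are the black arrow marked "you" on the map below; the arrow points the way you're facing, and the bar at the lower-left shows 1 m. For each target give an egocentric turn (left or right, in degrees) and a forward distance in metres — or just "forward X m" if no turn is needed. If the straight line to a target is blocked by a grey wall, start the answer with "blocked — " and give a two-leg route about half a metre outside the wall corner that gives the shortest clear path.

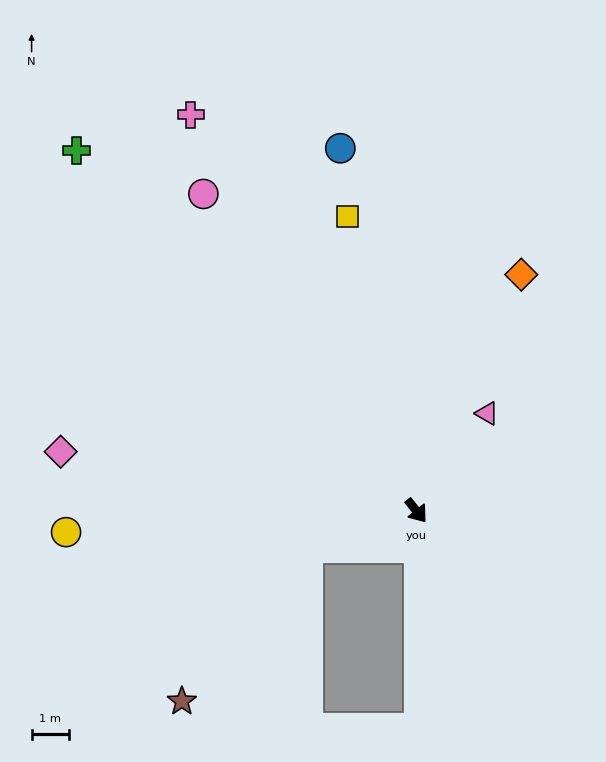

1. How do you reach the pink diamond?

turn right 138°, forward 9.6 m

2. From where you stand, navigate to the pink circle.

turn left 175°, forward 10.2 m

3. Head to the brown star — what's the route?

blocked — turn right 110°, forward 3.1 m, then turn left 32°, forward 5.3 m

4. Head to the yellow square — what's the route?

turn left 155°, forward 8.1 m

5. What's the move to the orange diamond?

turn left 117°, forward 6.9 m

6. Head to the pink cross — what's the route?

turn left 171°, forward 12.2 m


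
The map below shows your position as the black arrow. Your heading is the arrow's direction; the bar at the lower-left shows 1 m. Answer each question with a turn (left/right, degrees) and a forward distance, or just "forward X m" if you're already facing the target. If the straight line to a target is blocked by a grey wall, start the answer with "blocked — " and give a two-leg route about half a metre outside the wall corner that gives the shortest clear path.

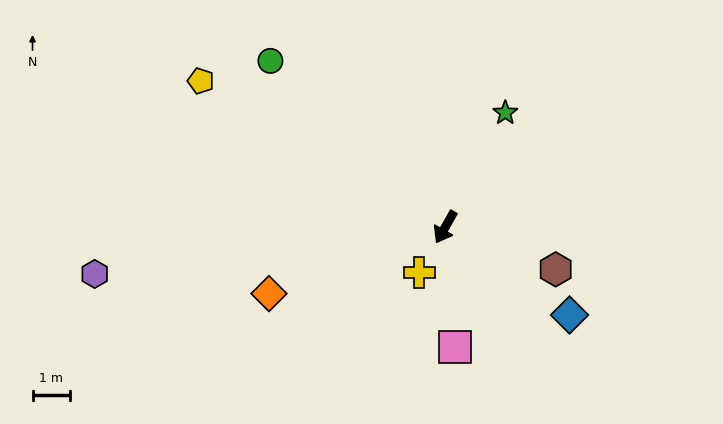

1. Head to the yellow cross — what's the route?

forward 1.4 m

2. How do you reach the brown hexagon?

turn left 99°, forward 3.2 m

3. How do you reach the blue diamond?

turn left 84°, forward 4.1 m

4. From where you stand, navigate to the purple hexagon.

turn right 53°, forward 9.4 m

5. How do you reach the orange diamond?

turn right 40°, forward 5.0 m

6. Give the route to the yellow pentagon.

turn right 91°, forward 7.6 m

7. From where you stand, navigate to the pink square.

turn left 34°, forward 3.2 m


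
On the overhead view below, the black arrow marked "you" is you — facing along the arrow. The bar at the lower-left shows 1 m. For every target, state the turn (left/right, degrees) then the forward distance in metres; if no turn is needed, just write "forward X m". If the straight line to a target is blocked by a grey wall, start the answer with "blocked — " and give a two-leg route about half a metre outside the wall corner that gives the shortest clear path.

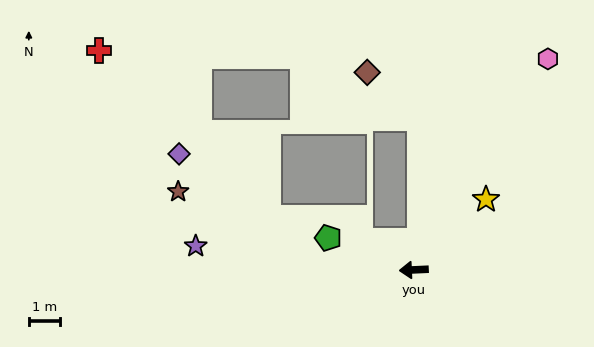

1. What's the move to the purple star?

turn right 9°, forward 7.1 m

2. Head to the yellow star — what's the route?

turn right 138°, forward 3.3 m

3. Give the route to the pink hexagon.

turn right 125°, forward 8.1 m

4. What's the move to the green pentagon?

turn right 23°, forward 3.0 m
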